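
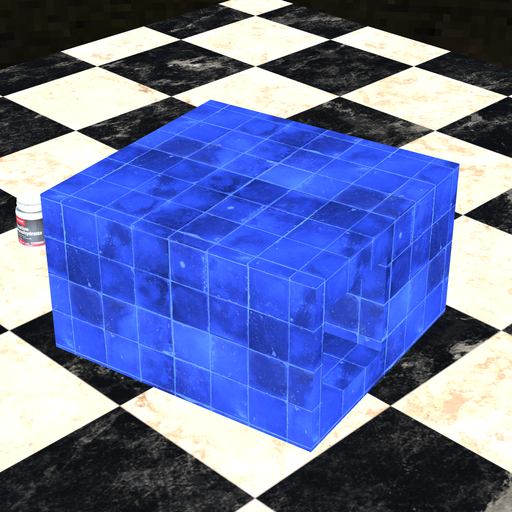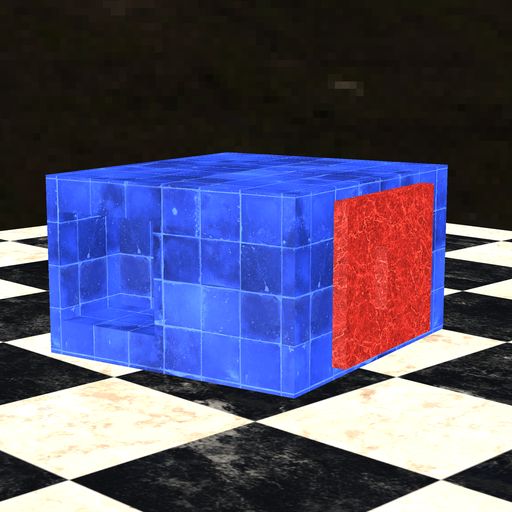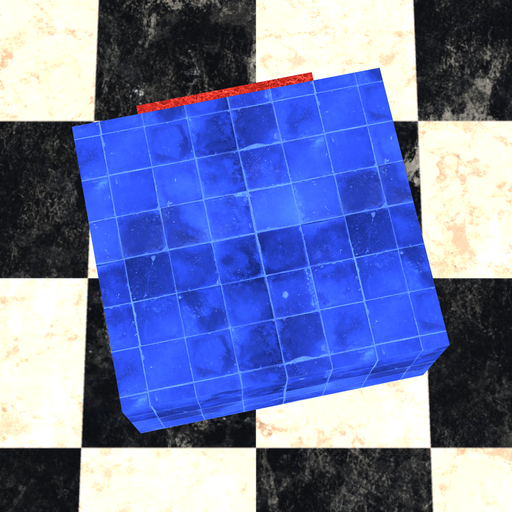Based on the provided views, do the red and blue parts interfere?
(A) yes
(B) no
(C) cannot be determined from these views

(C) cannot be determined from these views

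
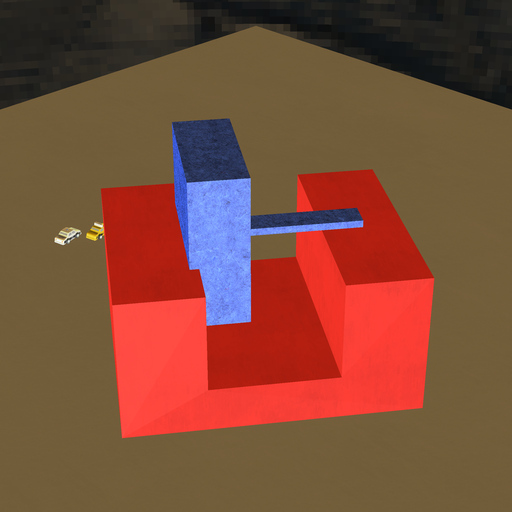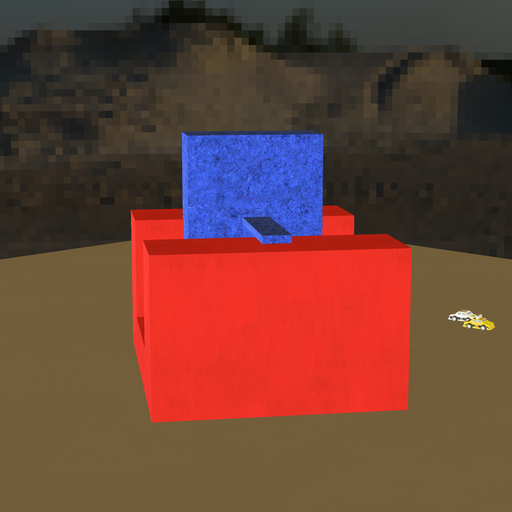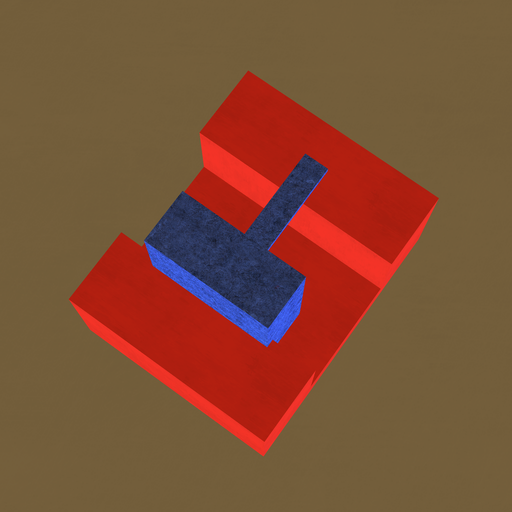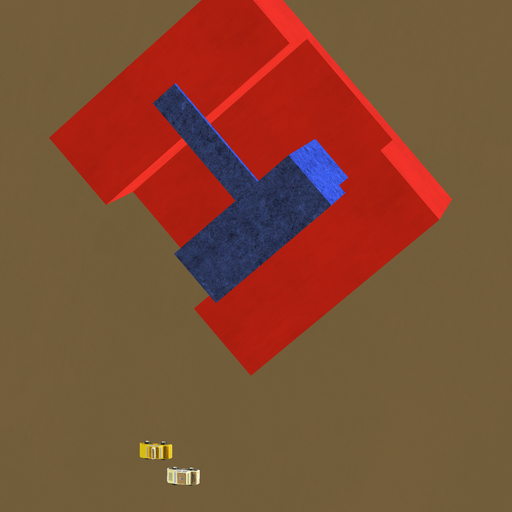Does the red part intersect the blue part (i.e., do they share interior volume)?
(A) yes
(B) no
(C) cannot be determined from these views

(A) yes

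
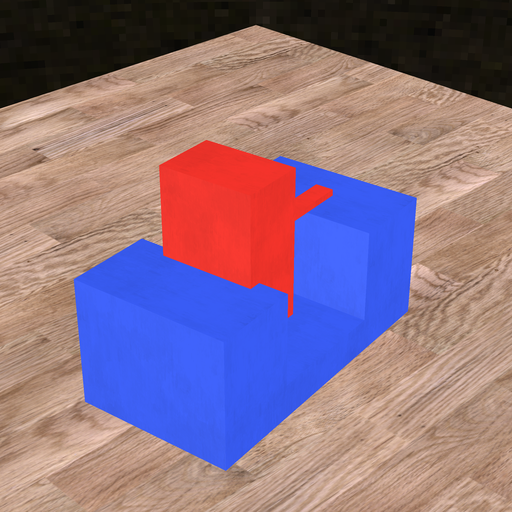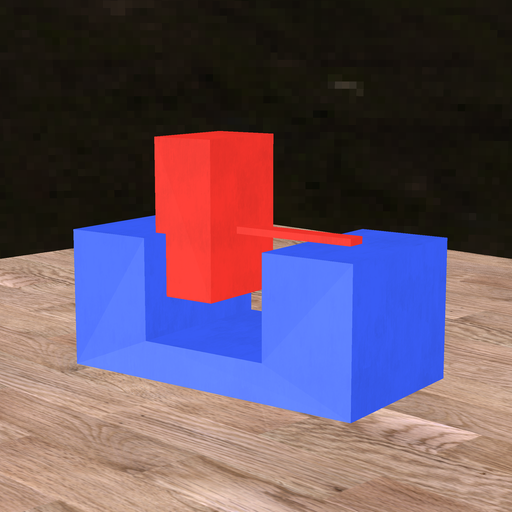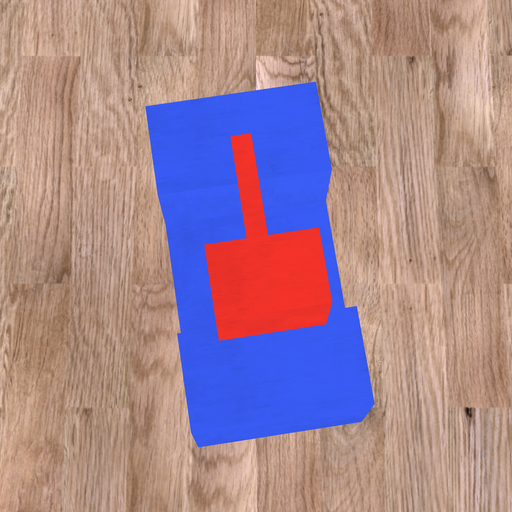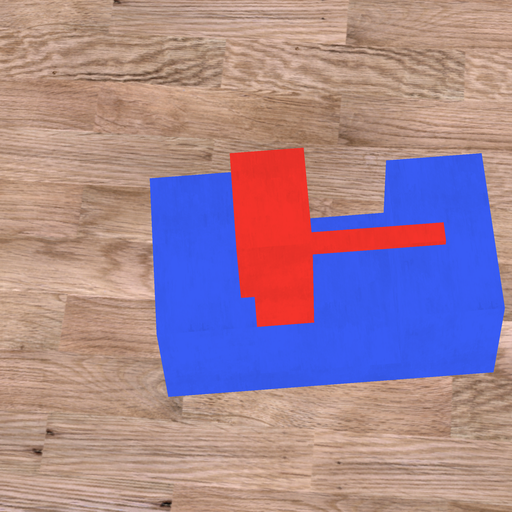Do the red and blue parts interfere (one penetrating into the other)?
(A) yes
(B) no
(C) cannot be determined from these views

(A) yes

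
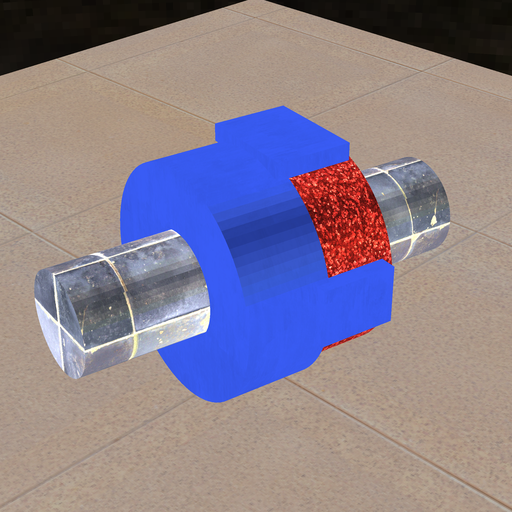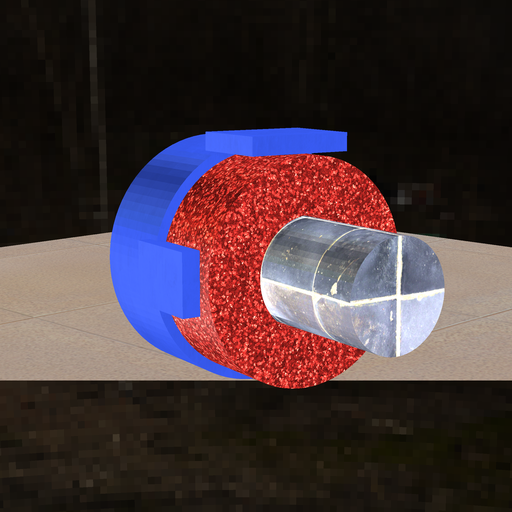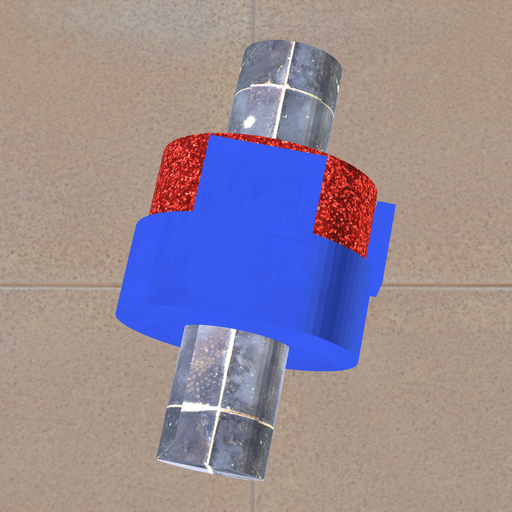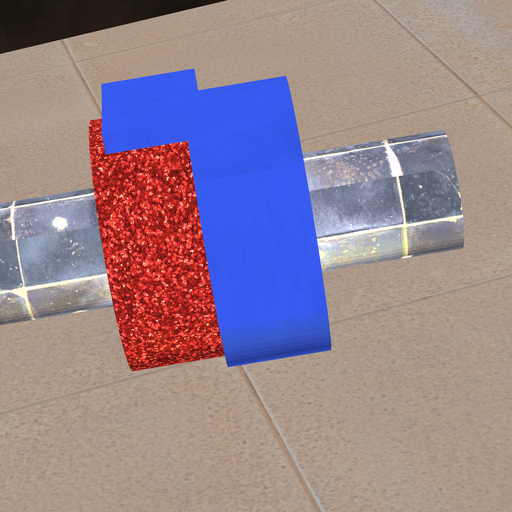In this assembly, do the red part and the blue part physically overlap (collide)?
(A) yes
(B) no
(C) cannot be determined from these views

(A) yes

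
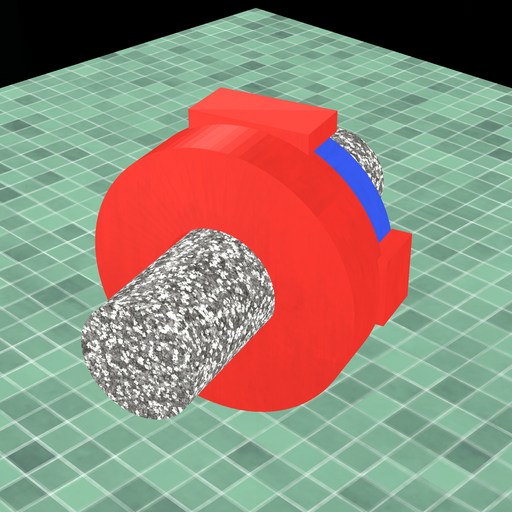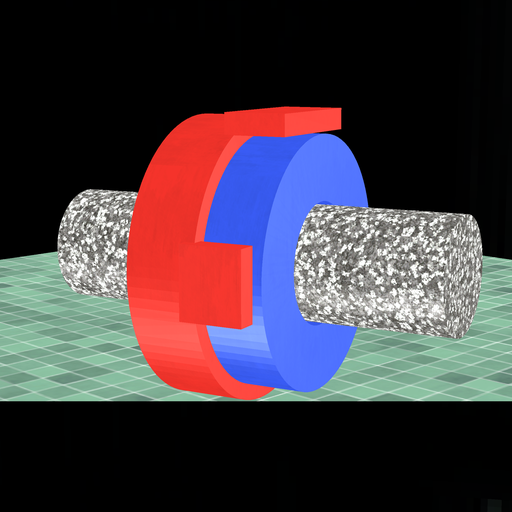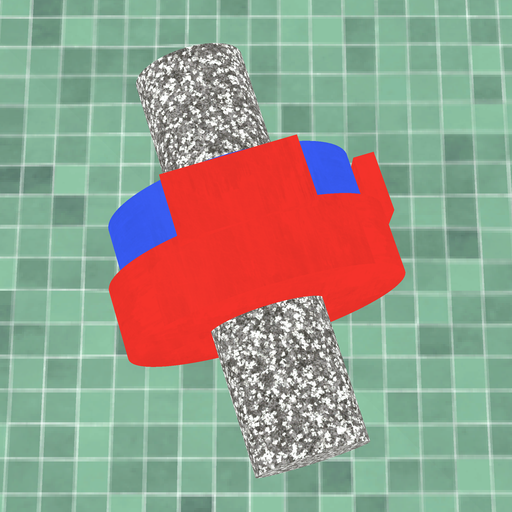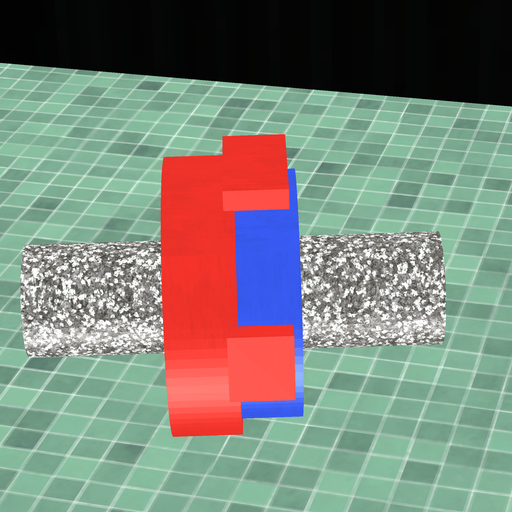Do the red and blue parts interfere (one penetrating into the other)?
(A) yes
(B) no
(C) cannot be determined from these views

(A) yes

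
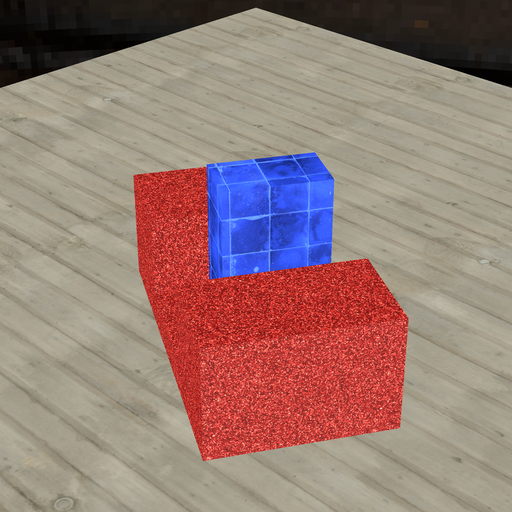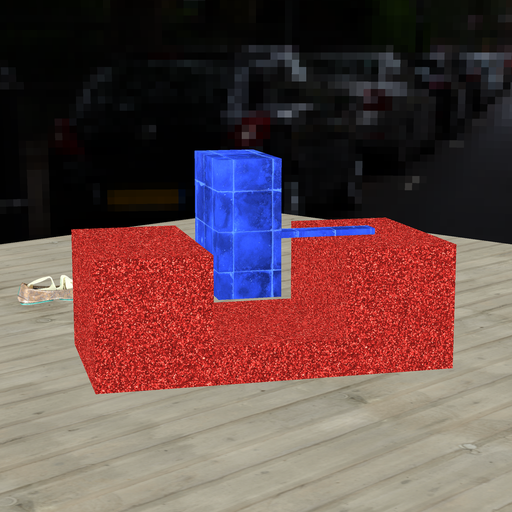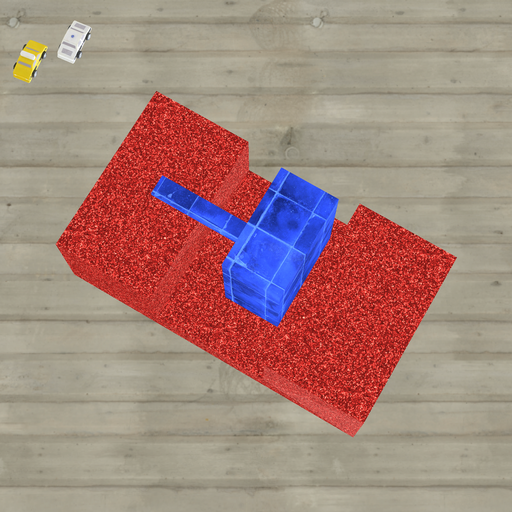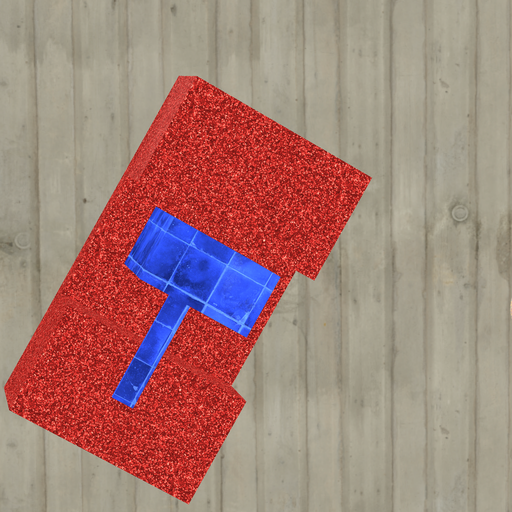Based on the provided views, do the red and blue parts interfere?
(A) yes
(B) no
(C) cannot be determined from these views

(B) no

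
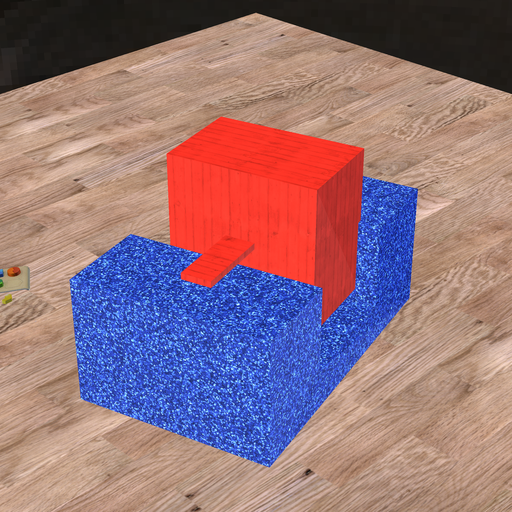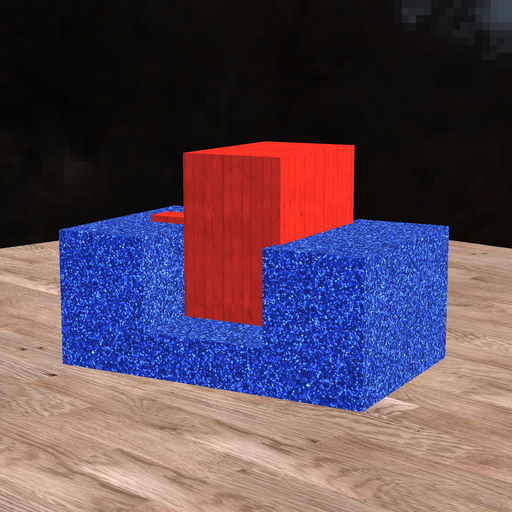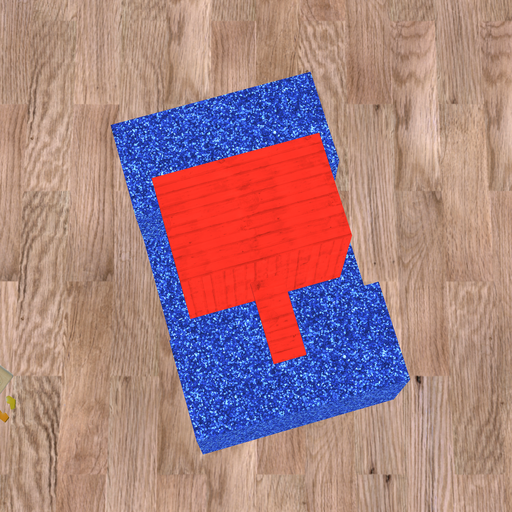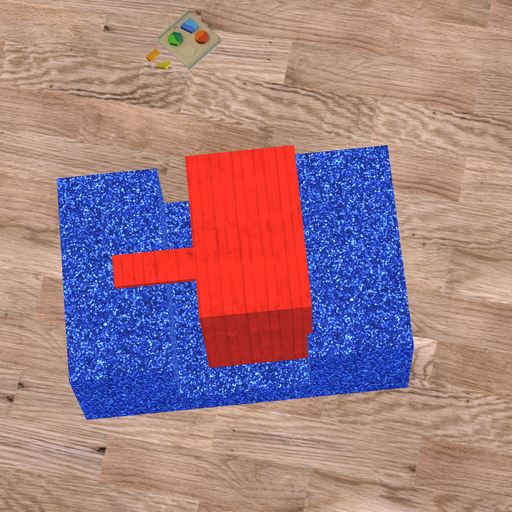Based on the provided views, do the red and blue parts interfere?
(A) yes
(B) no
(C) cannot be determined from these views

(A) yes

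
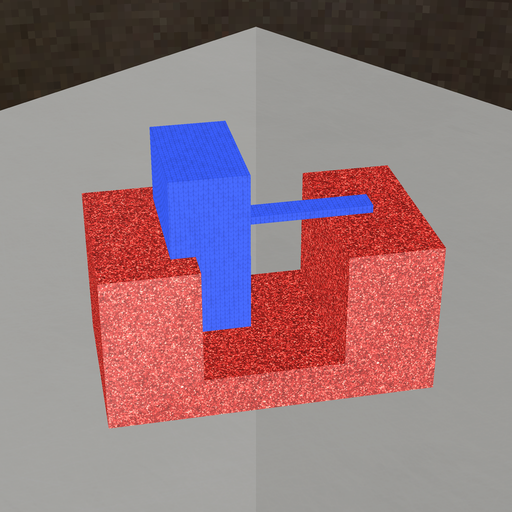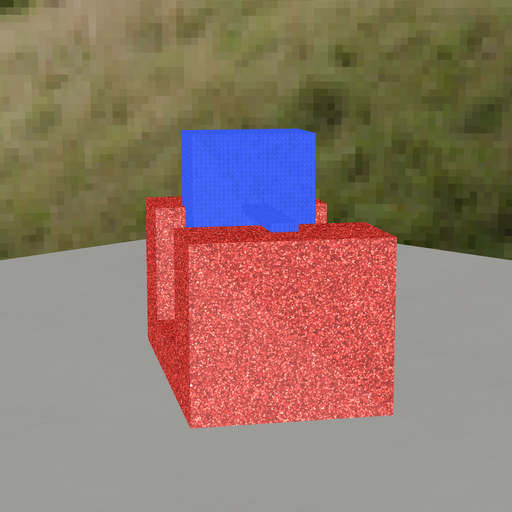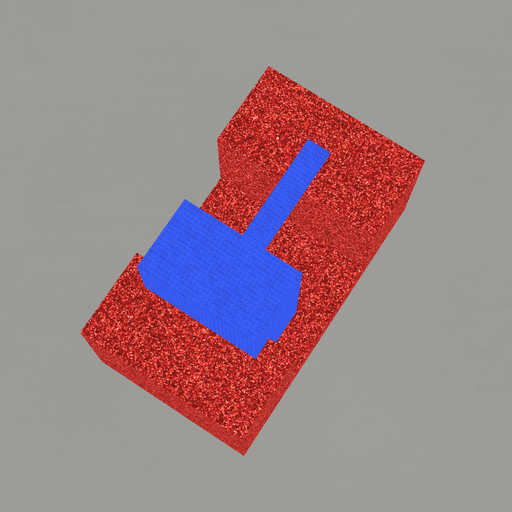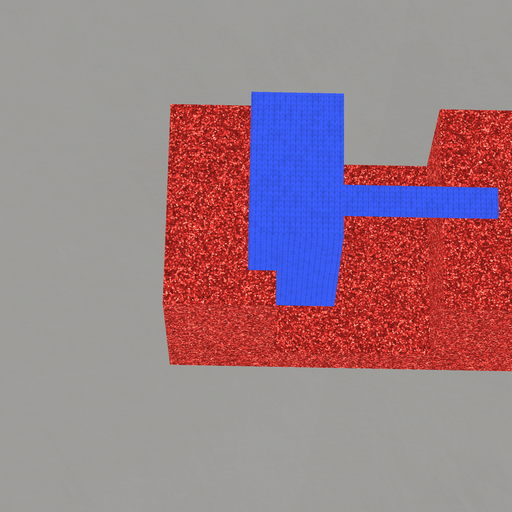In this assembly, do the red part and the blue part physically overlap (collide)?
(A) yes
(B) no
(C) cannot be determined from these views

(A) yes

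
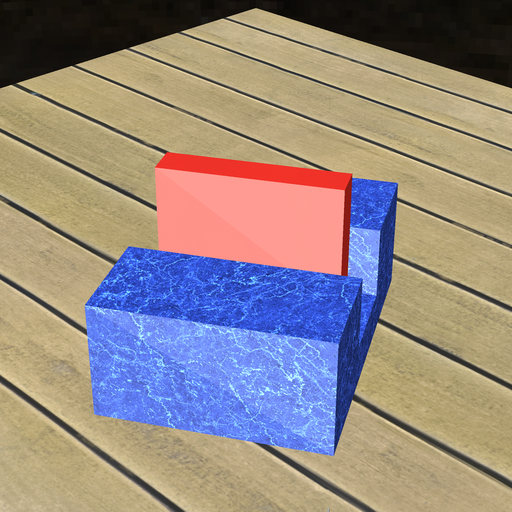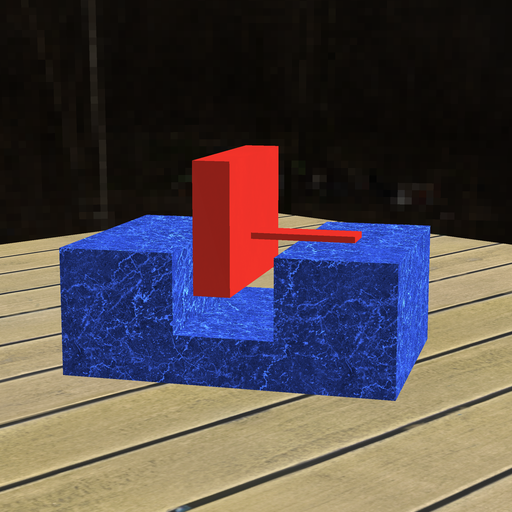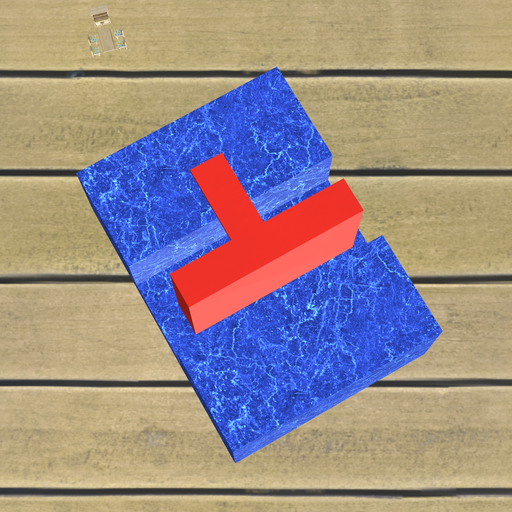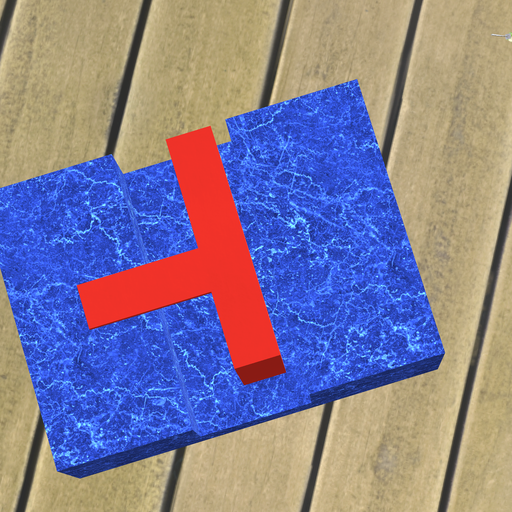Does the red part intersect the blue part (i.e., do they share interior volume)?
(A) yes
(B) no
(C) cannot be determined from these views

(B) no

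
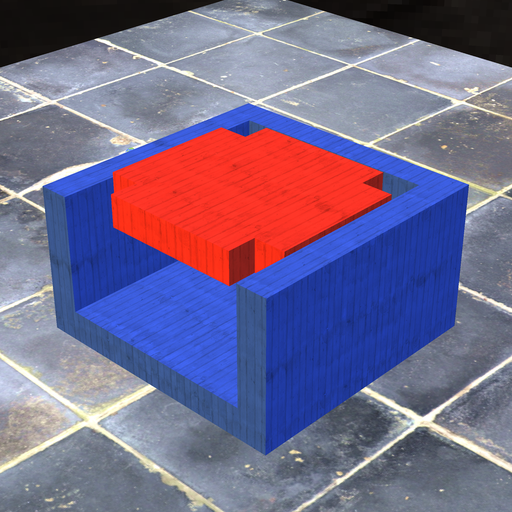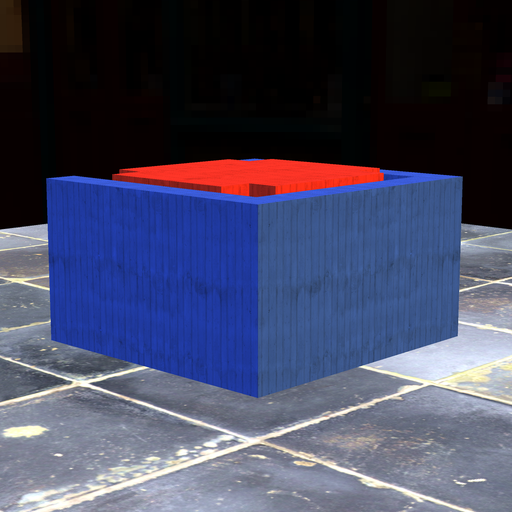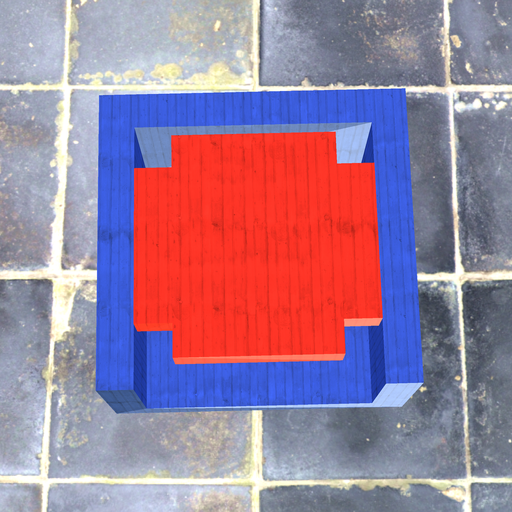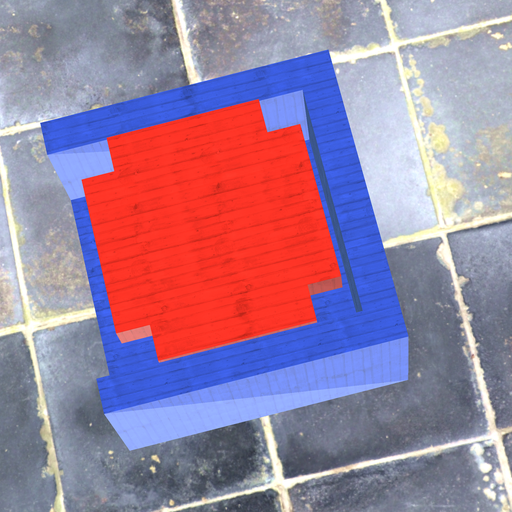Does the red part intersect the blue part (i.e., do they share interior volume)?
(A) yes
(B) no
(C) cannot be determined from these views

(B) no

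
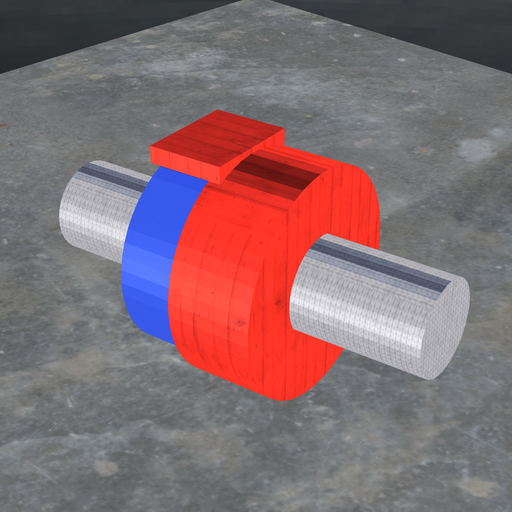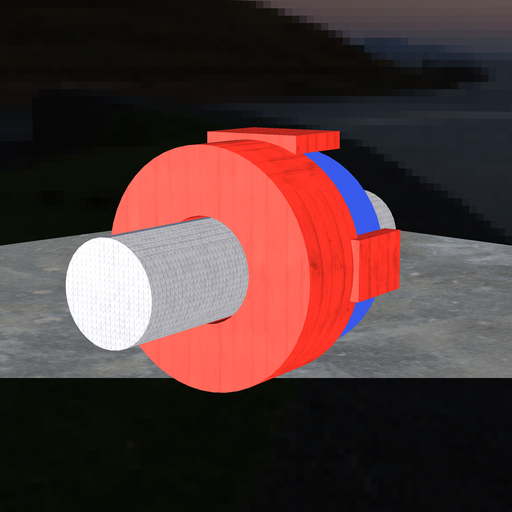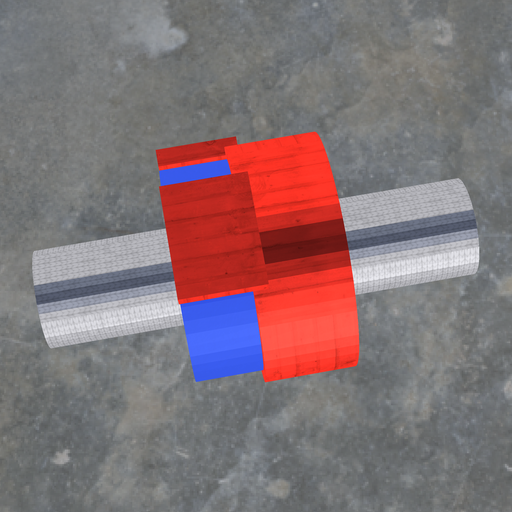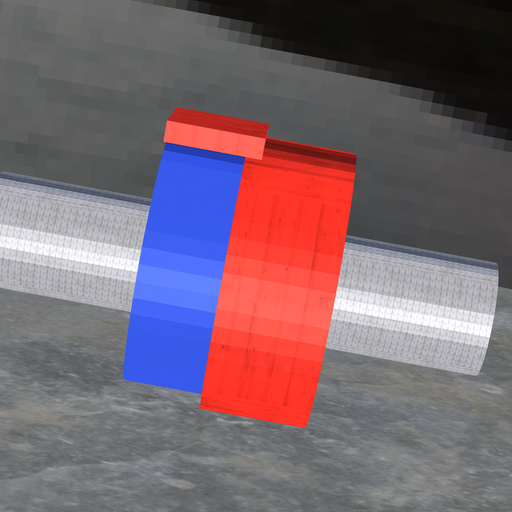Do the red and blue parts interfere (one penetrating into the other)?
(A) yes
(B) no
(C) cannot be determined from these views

(A) yes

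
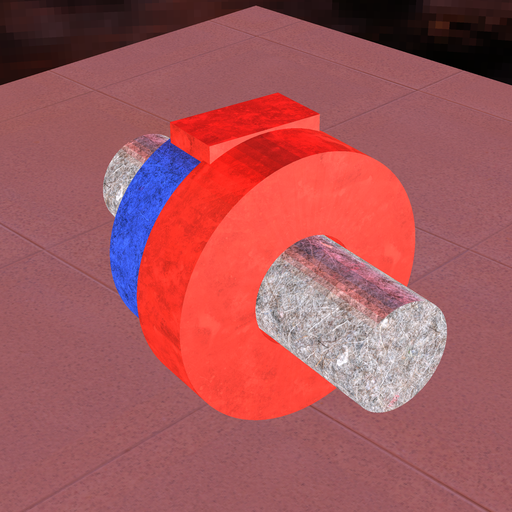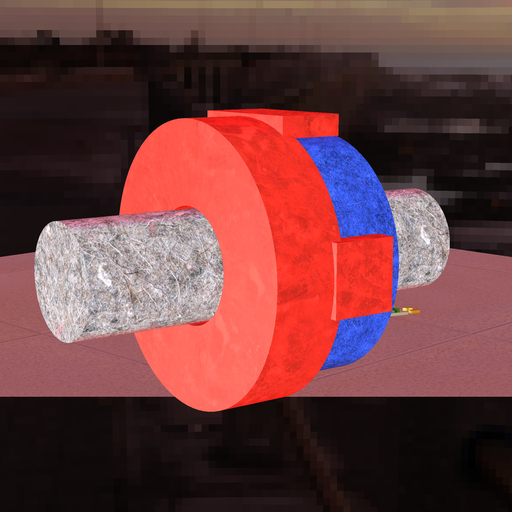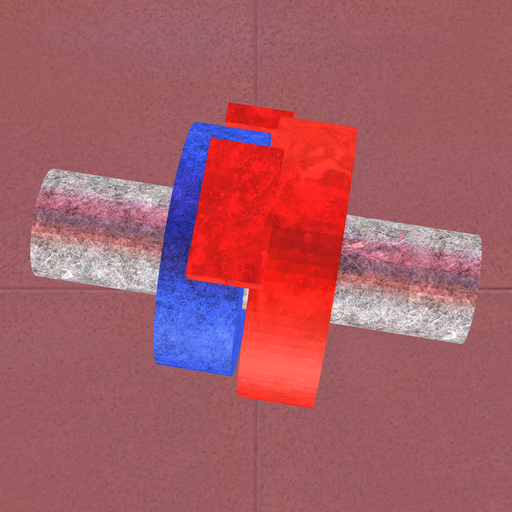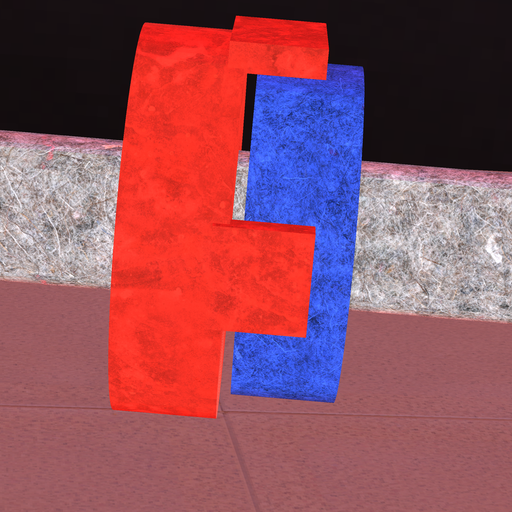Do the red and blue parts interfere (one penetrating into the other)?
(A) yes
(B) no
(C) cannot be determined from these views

(B) no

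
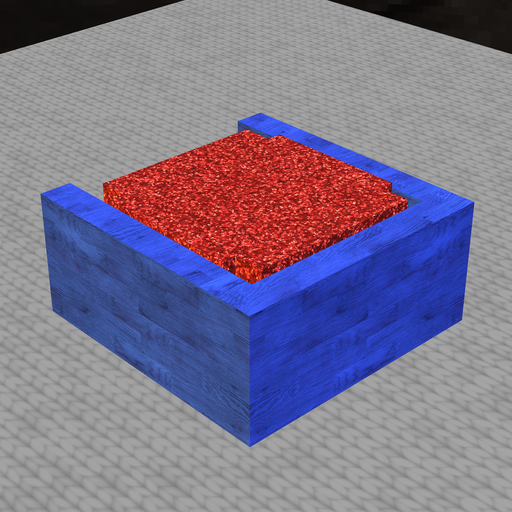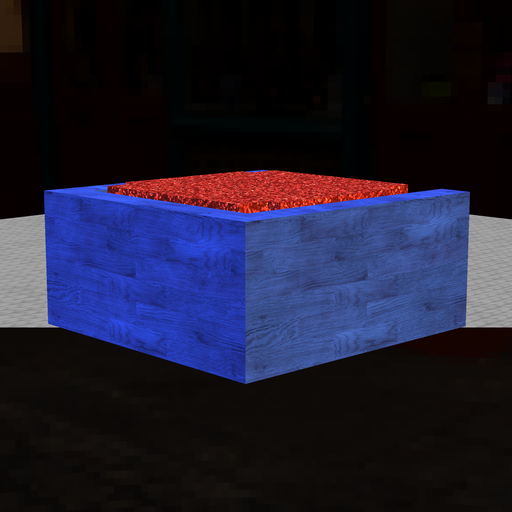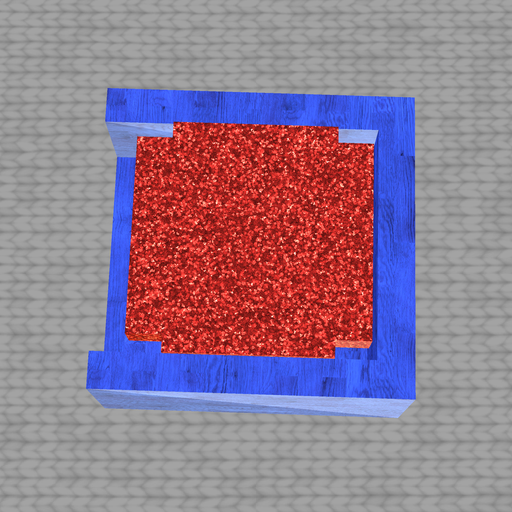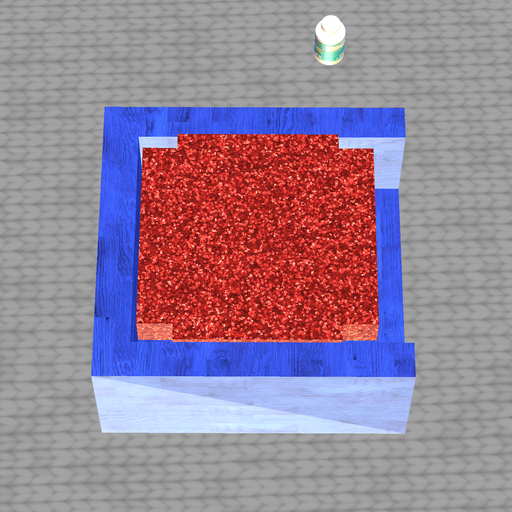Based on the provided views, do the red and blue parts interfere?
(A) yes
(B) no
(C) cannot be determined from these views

(B) no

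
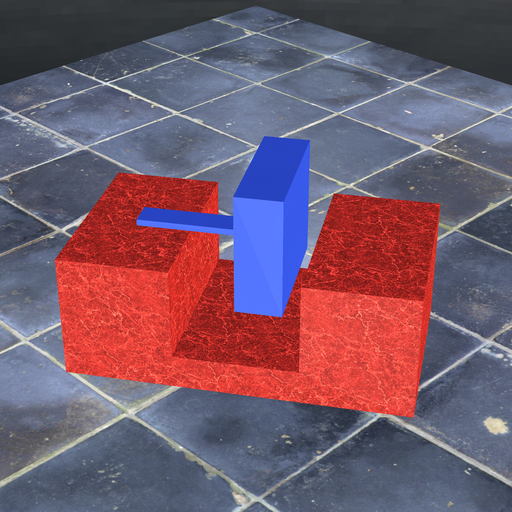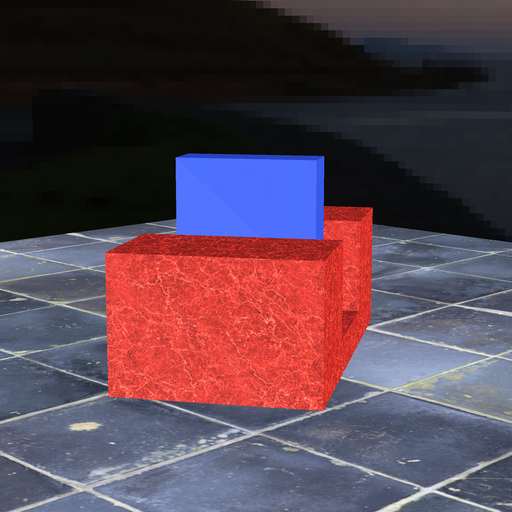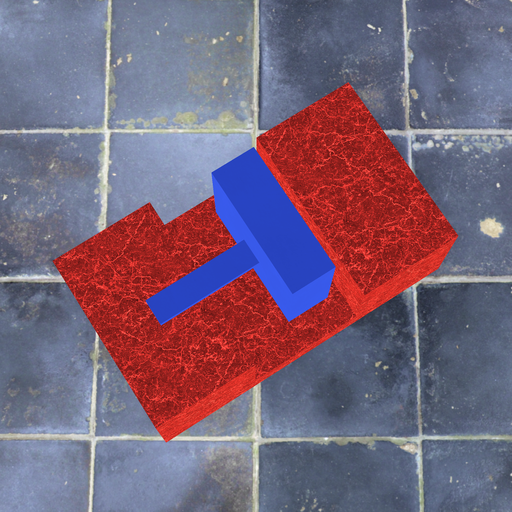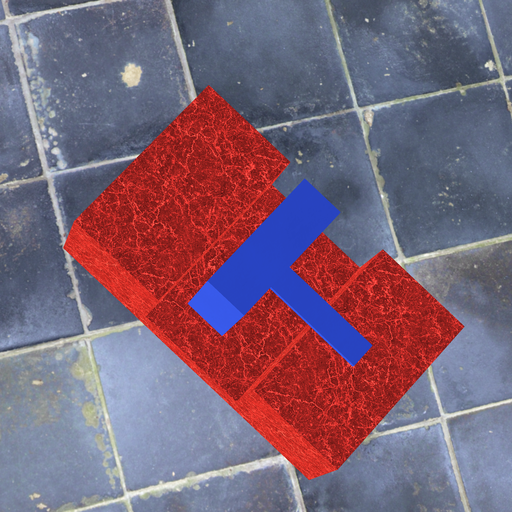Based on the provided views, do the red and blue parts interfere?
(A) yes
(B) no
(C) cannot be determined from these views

(B) no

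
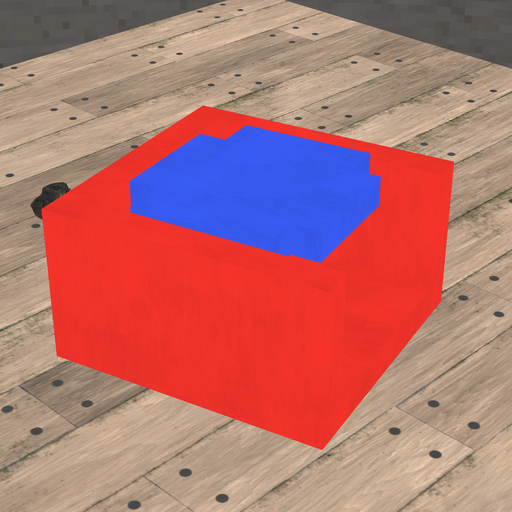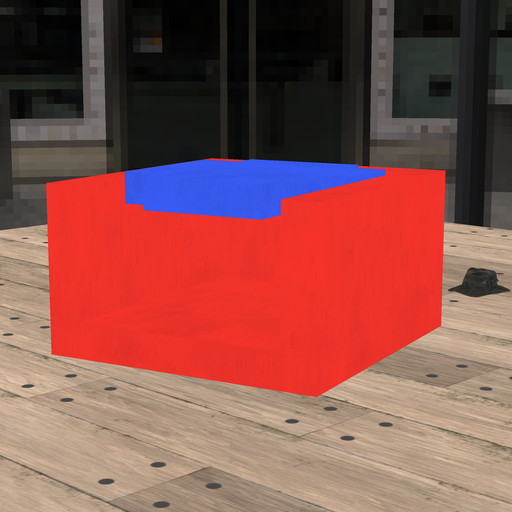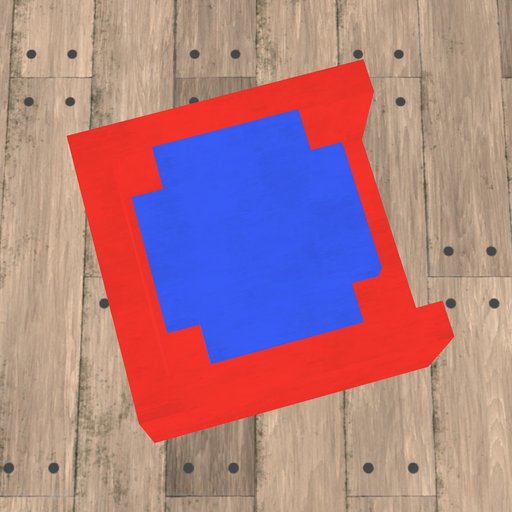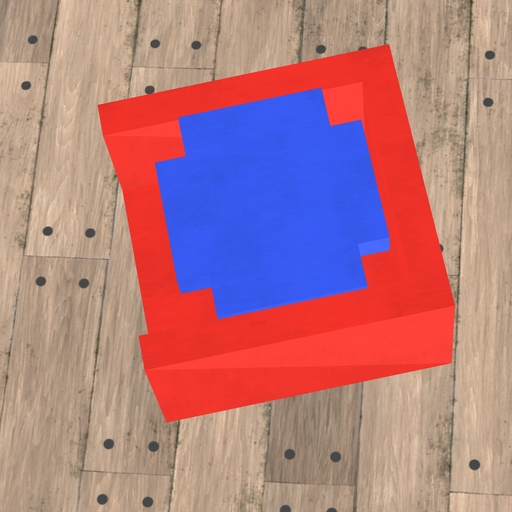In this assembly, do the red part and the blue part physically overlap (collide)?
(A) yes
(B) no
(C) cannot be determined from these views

(B) no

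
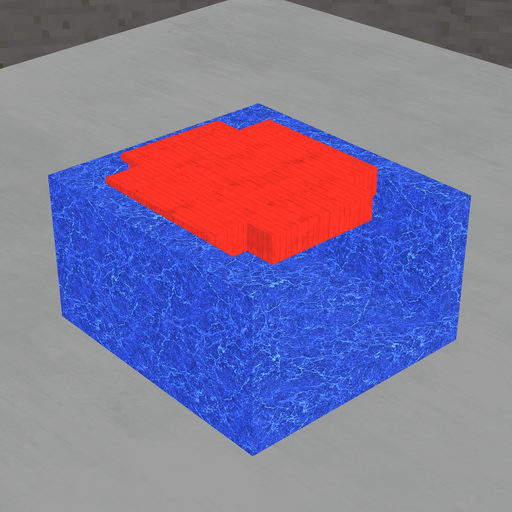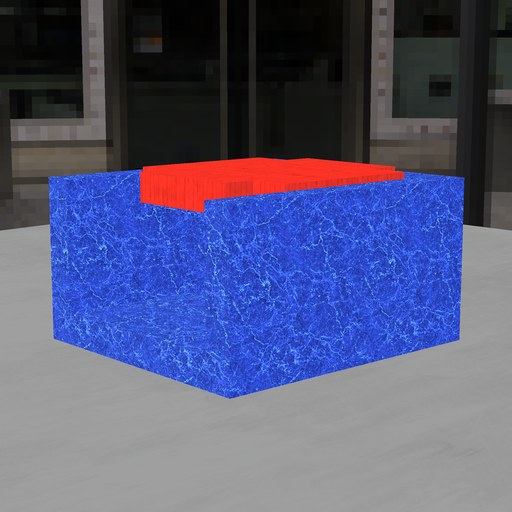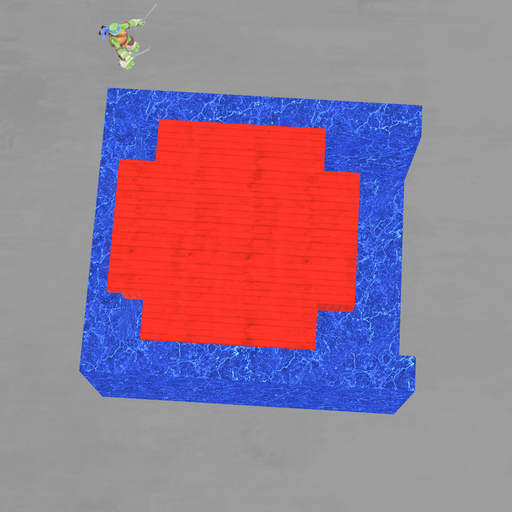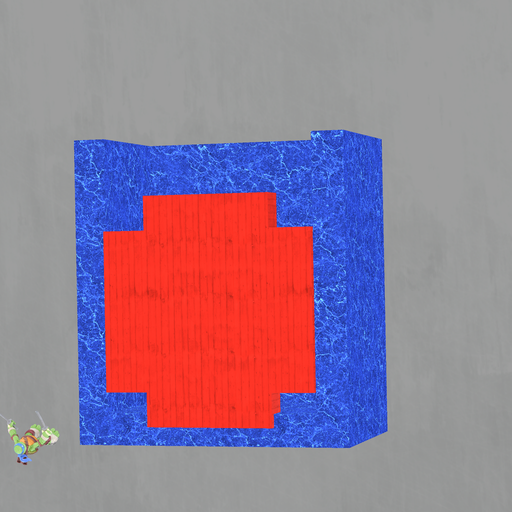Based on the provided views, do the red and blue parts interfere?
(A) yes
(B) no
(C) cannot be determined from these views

(A) yes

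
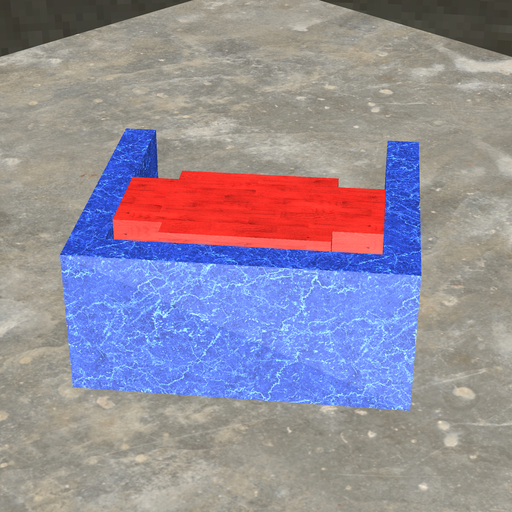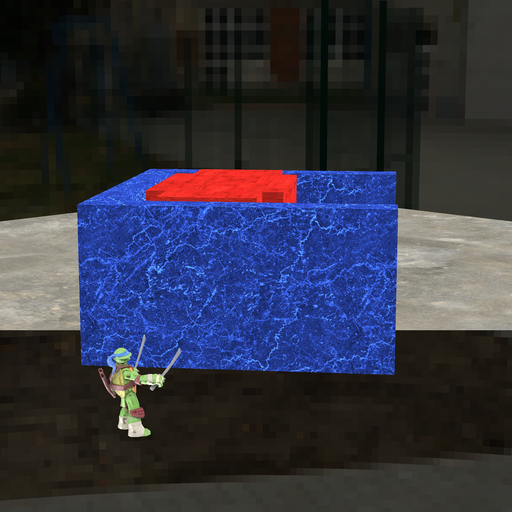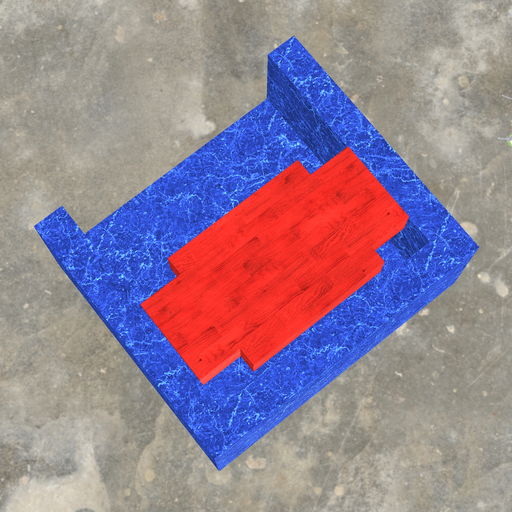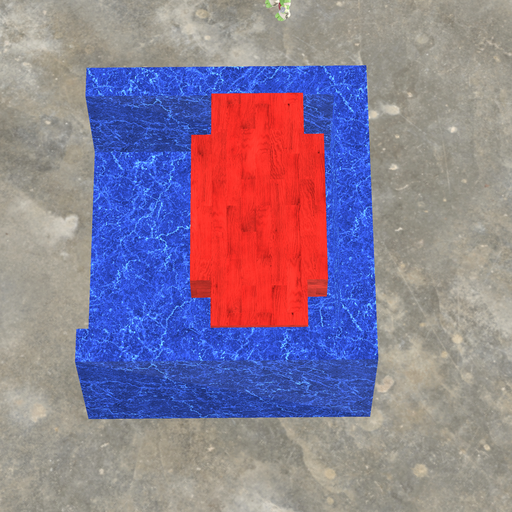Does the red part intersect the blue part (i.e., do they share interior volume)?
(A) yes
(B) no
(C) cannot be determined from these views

(B) no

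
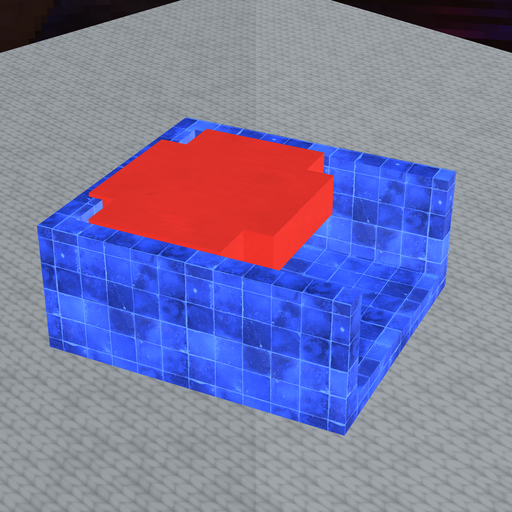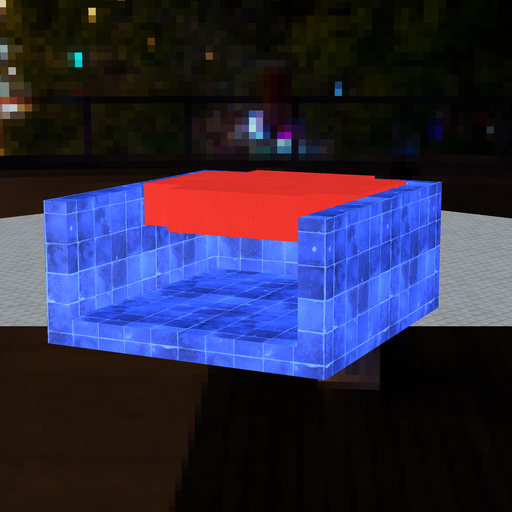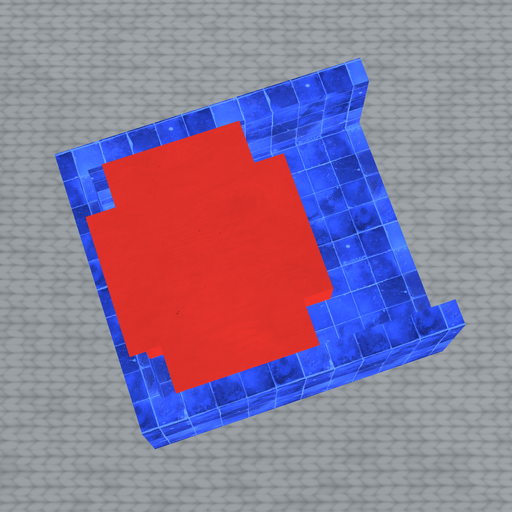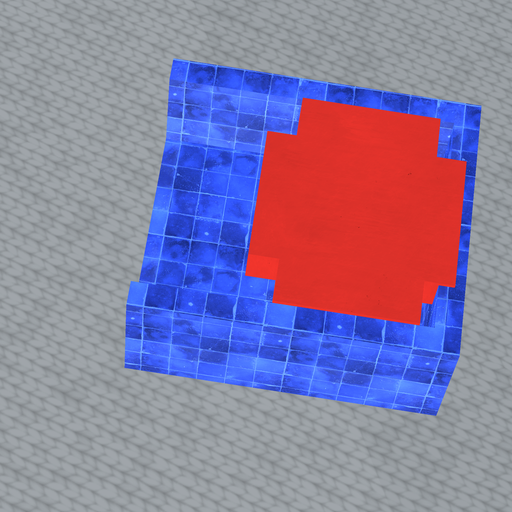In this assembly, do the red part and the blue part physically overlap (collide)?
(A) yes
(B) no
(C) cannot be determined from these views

(A) yes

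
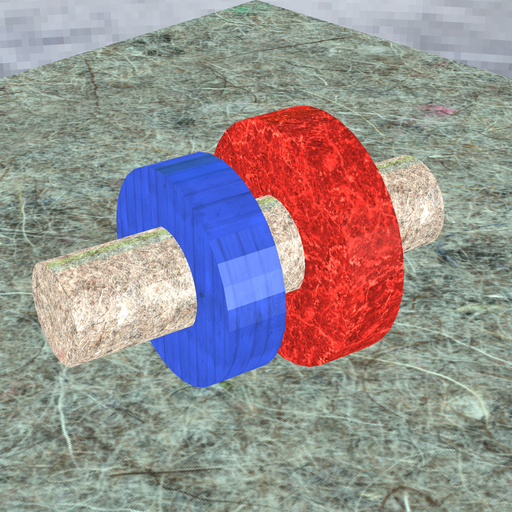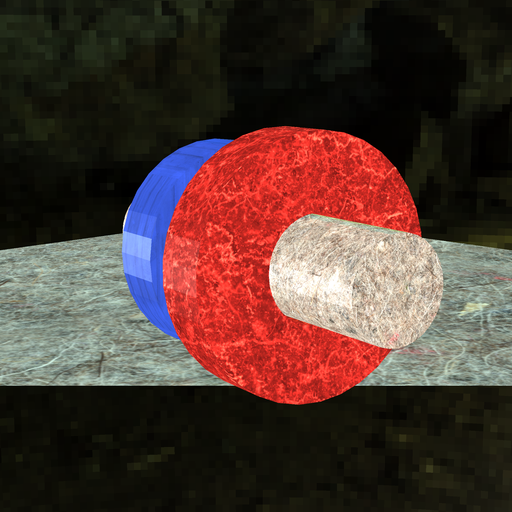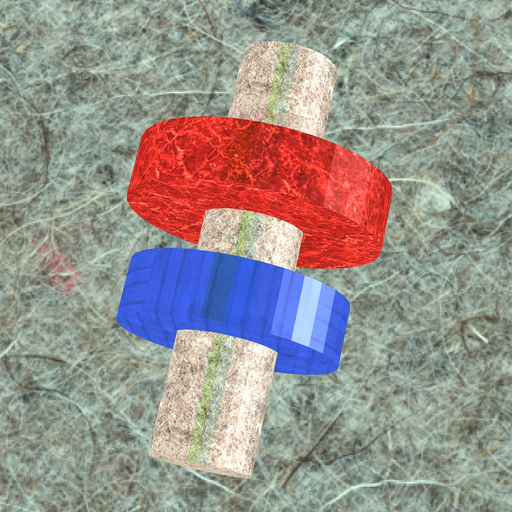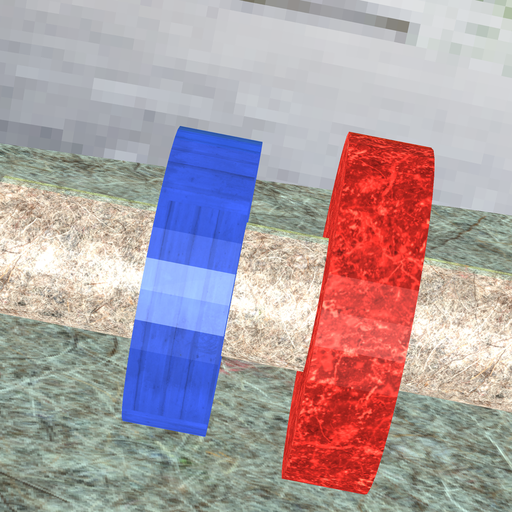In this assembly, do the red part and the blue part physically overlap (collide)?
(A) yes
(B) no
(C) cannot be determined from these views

(B) no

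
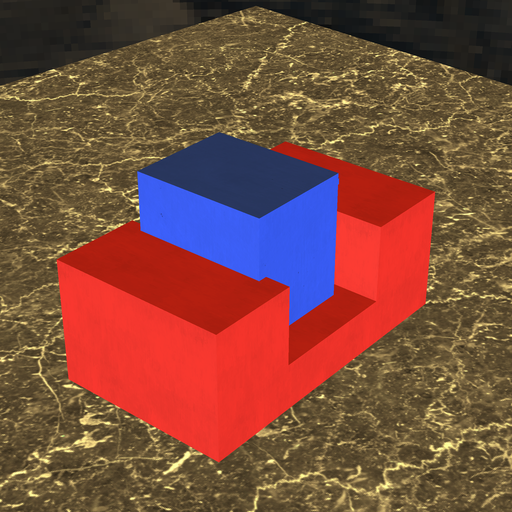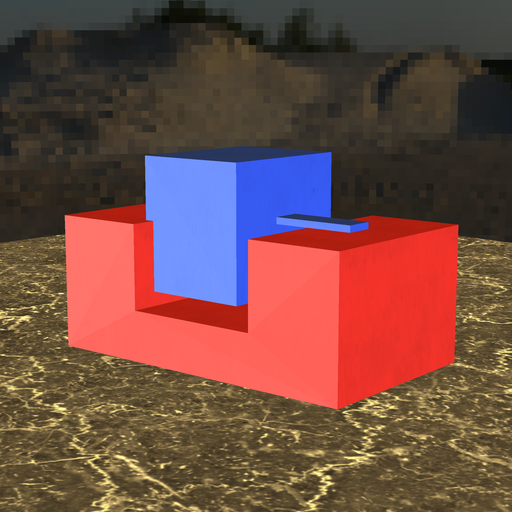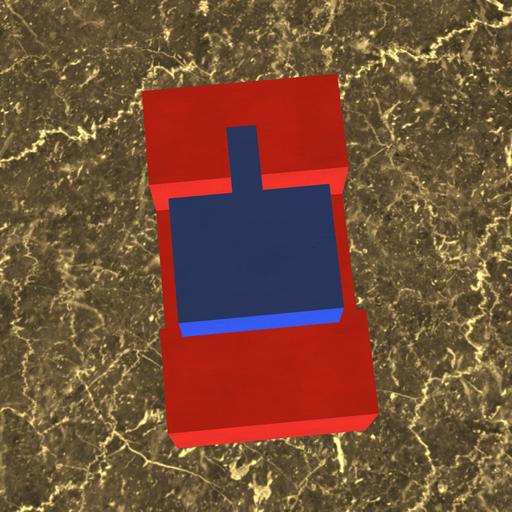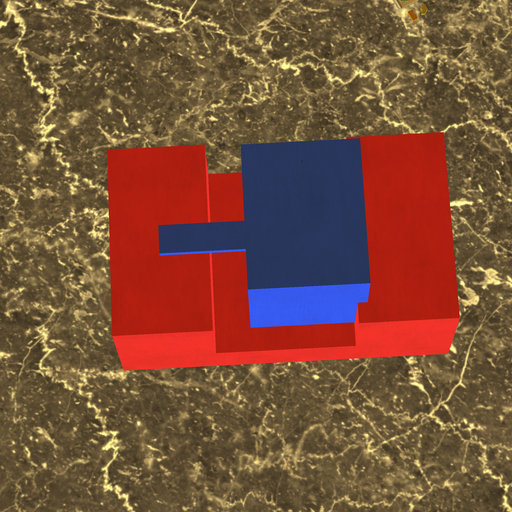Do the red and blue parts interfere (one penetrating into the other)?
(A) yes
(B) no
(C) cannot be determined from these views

(A) yes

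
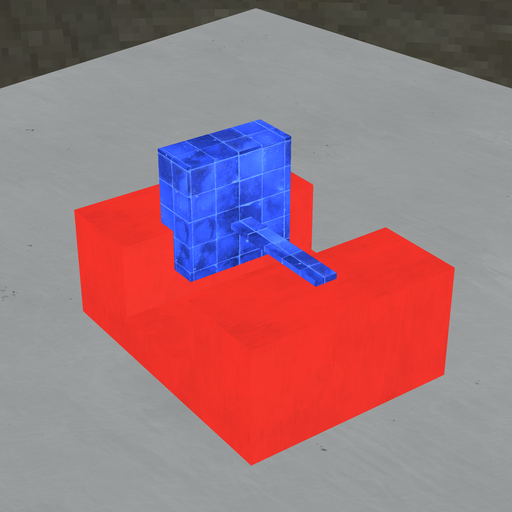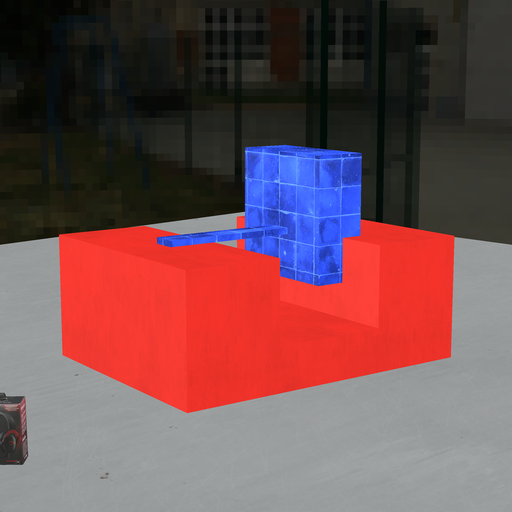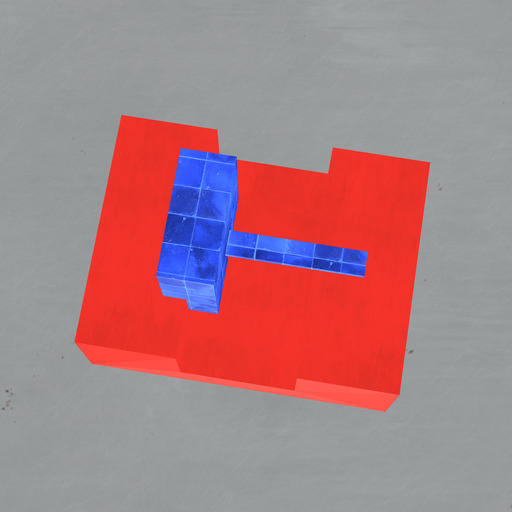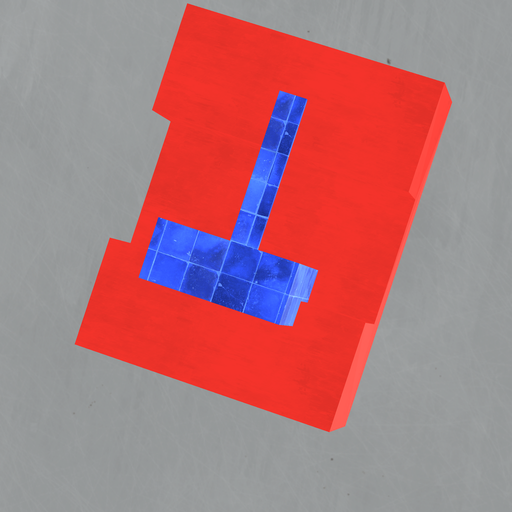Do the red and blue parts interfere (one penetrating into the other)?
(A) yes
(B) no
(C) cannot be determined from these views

(A) yes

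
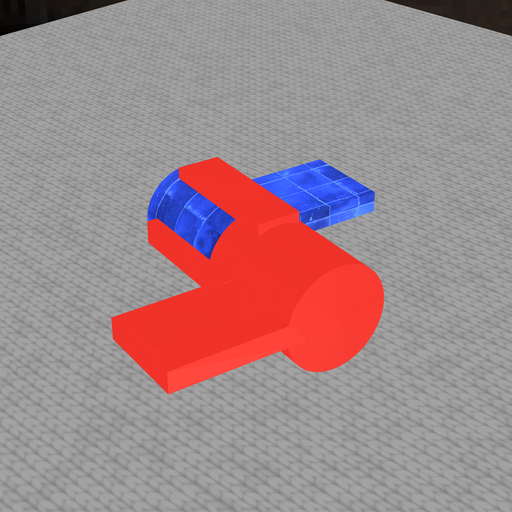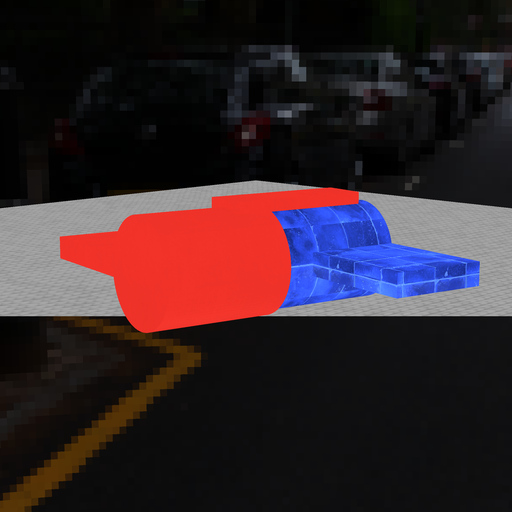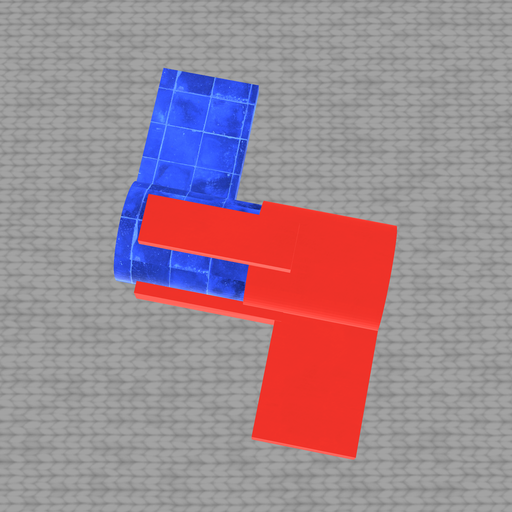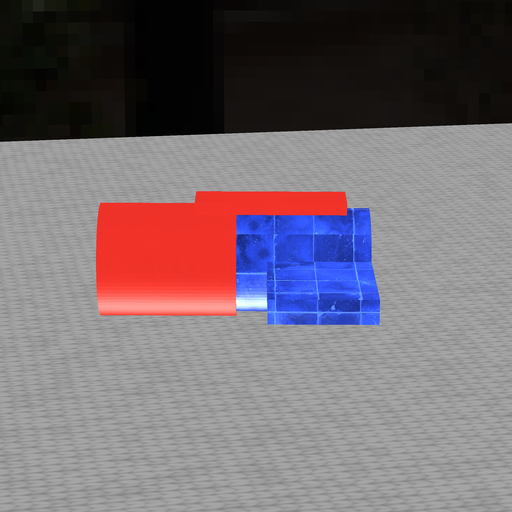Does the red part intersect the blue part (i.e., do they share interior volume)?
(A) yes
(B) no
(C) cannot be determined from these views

(A) yes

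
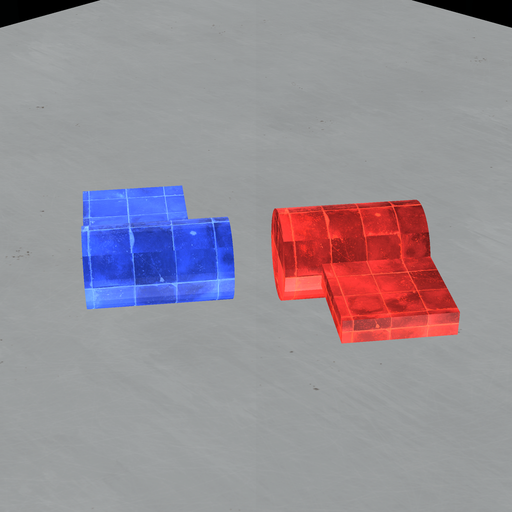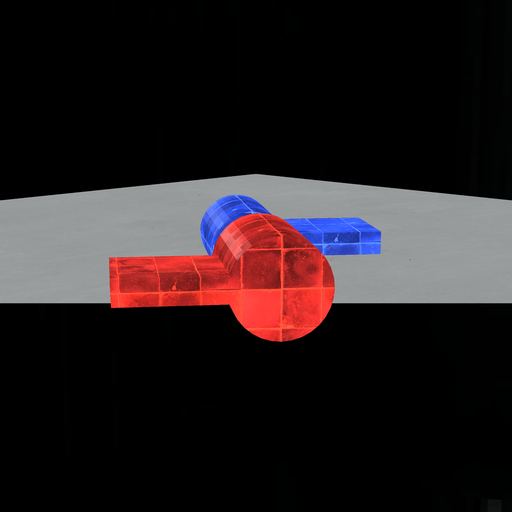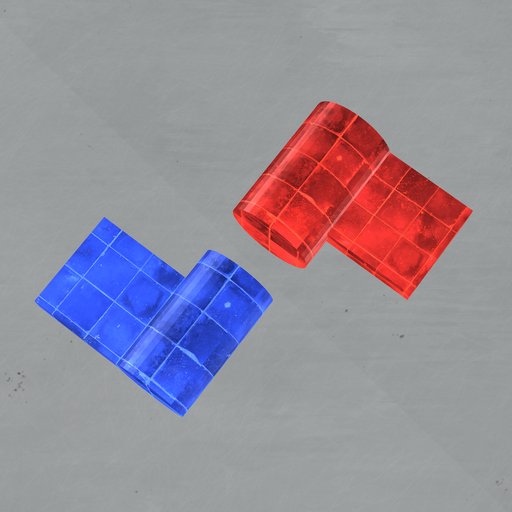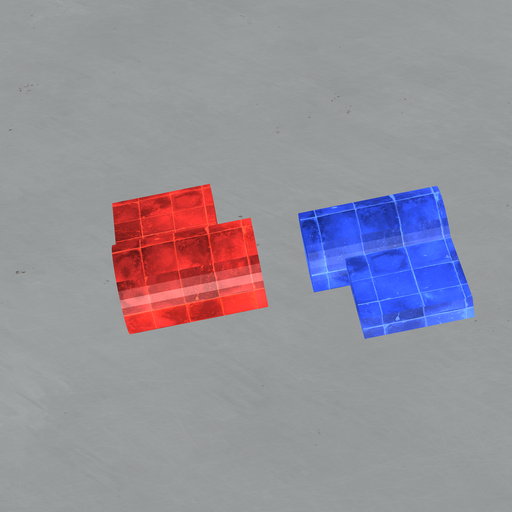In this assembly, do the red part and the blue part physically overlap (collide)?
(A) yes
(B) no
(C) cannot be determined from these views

(B) no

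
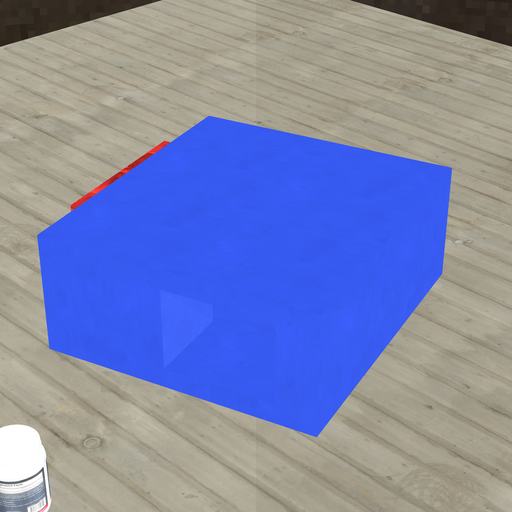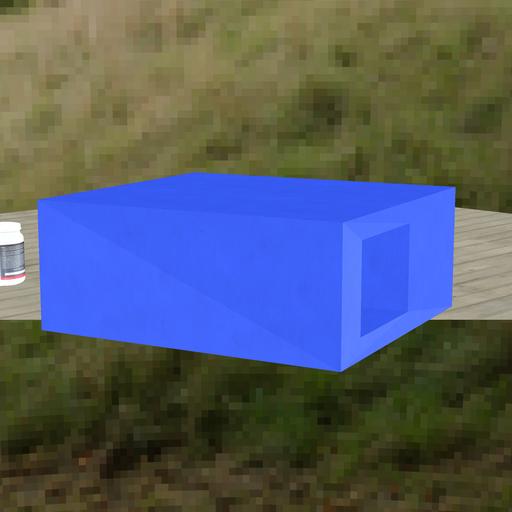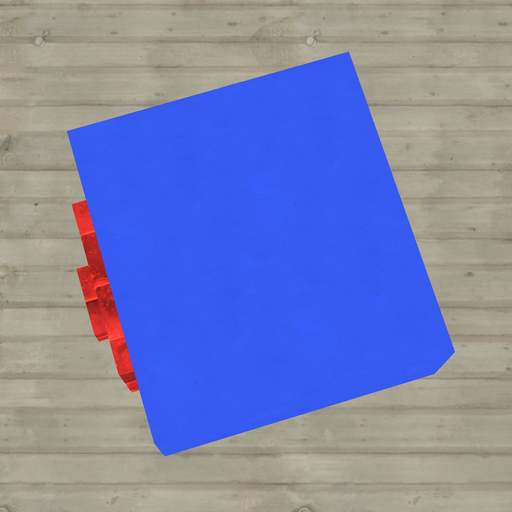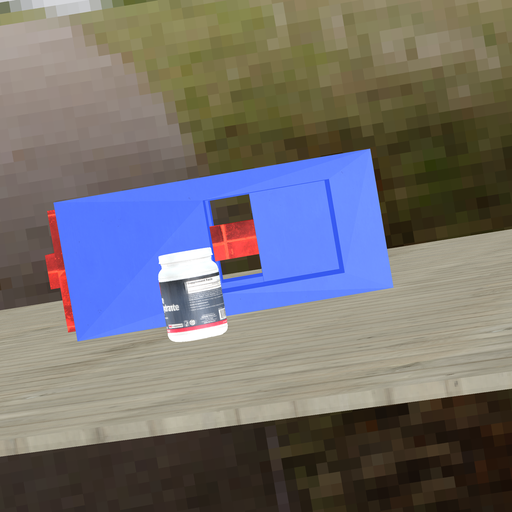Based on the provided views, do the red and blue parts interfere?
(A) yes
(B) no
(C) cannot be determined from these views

(A) yes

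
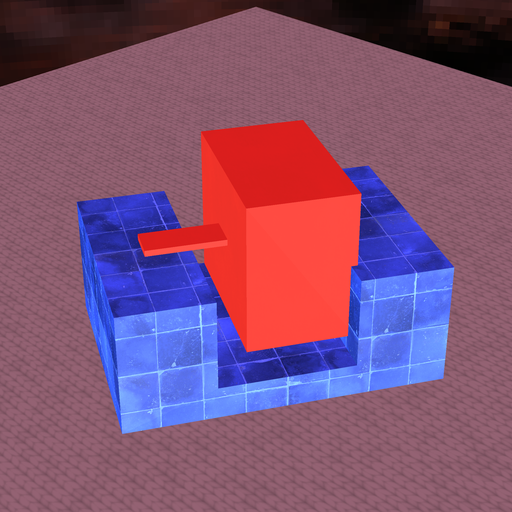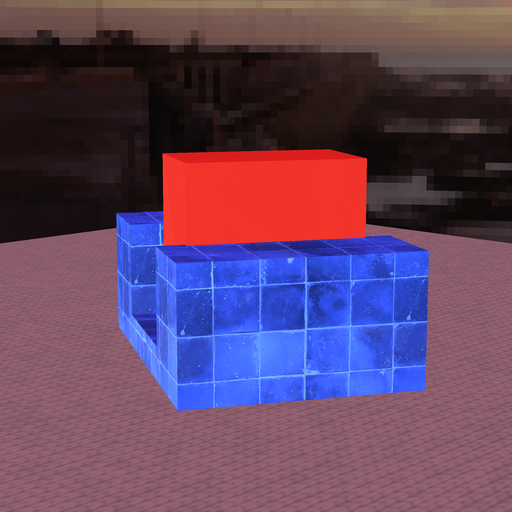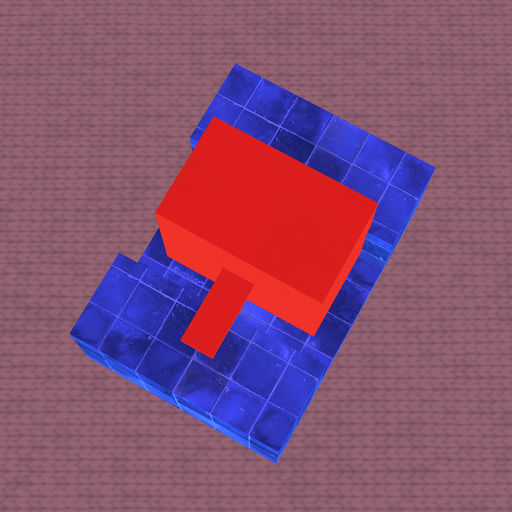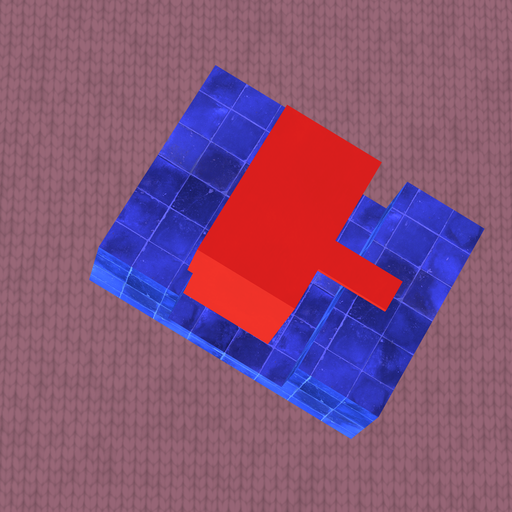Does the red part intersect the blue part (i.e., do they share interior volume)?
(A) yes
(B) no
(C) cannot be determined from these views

(A) yes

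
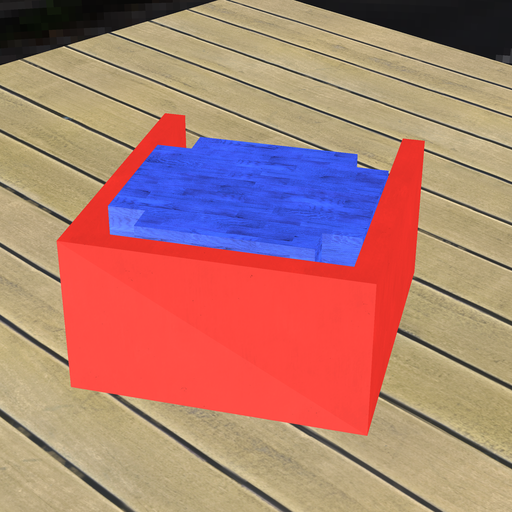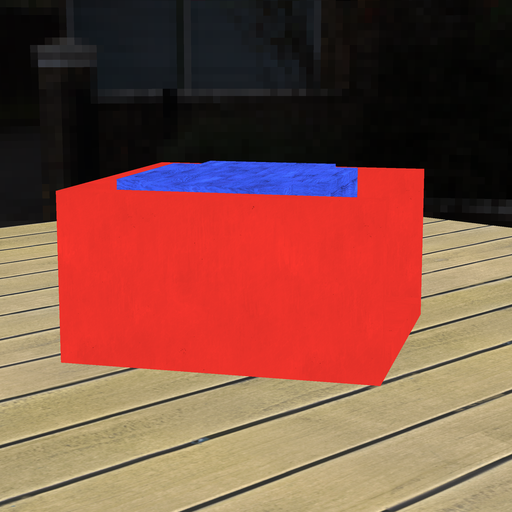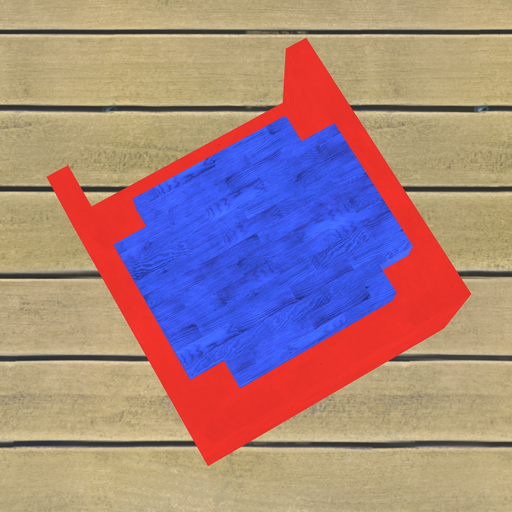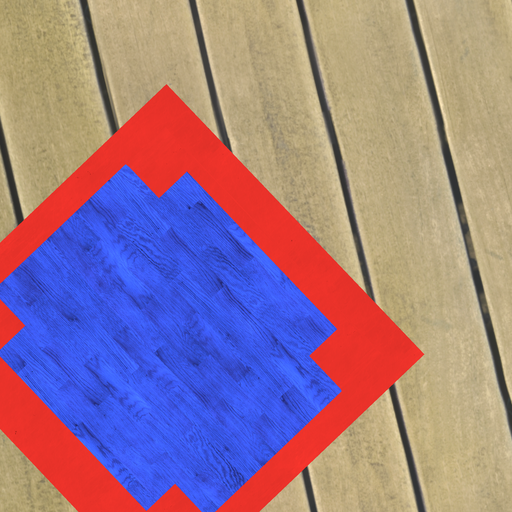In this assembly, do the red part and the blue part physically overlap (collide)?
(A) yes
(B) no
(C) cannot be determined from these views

(B) no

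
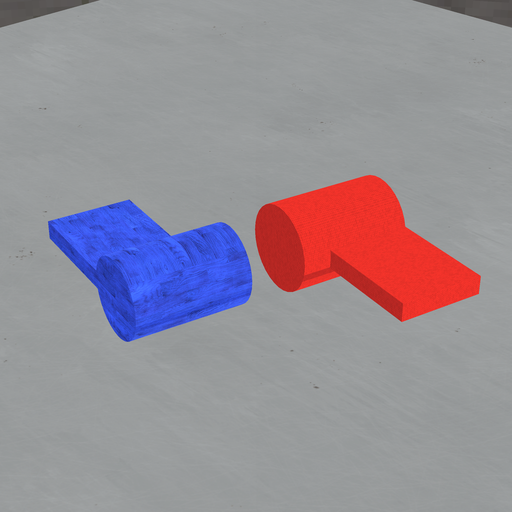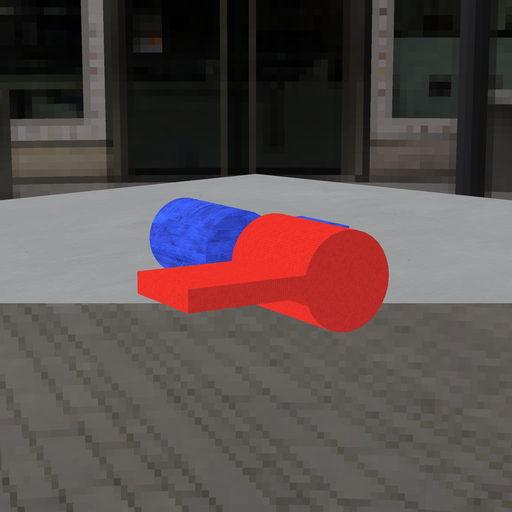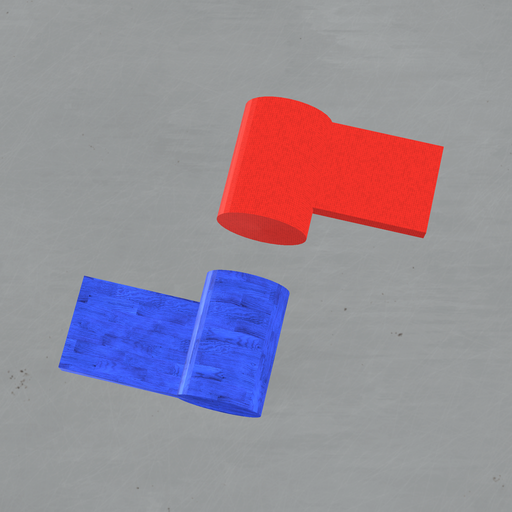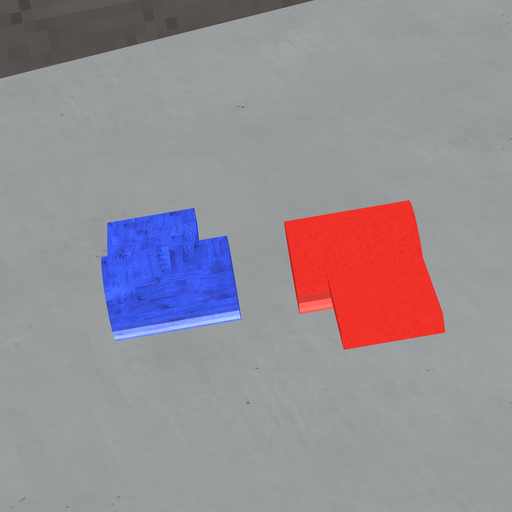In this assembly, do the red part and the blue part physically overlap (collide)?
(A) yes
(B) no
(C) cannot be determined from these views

(B) no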